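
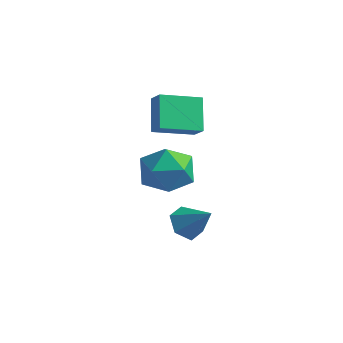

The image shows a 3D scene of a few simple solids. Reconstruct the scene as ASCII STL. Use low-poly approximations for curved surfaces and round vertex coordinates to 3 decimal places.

solid 
facet normal -0.583 -0.767 0.267
outer loop
vertex -1.495 -1.431 4.015
vertex -2.131 -1.159 3.409
vertex -0.765 -2.404 2.813
endloop
endfacet
facet normal 0.691 -0.296 0.659
outer loop
vertex 0.331 -0.961 2.311
vertex -1.495 -1.431 4.015
vertex -0.765 -2.404 2.813
endloop
endfacet
facet normal -0.583 -0.767 0.266
outer loop
vertex -0.765 -2.404 2.813
vertex -2.131 -1.159 3.409
vertex -1.401 -2.131 2.206
endloop
endfacet
facet normal 0.427 -0.569 -0.703
outer loop
vertex -1.401 -2.131 2.206
vertex 0.331 -0.961 2.311
vertex -0.765 -2.404 2.813
endloop
endfacet
facet normal -0.427 0.569 0.703
outer loop
vertex -1.495 -1.431 4.015
vertex -1.035 0.284 2.907
vertex -2.131 -1.159 3.409
endloop
endfacet
facet normal 0.691 -0.296 0.659
outer loop
vertex -0.399 0.011 3.514
vertex -1.495 -1.431 4.015
vertex 0.331 -0.961 2.311
endloop
endfacet
facet normal -0.427 0.569 0.703
outer loop
vertex -0.399 0.011 3.514
vertex -1.035 0.284 2.907
vertex -1.495 -1.431 4.015
endloop
endfacet
facet normal -0.692 0.296 -0.659
outer loop
vertex -2.131 -1.159 3.409
vertex -1.035 0.284 2.907
vertex -1.401 -2.131 2.206
endloop
endfacet
facet normal 0.427 -0.569 -0.703
outer loop
vertex -0.305 -0.689 1.705
vertex 0.331 -0.961 2.311
vertex -1.401 -2.131 2.206
endloop
endfacet
facet normal -0.691 0.296 -0.659
outer loop
vertex -1.401 -2.131 2.206
vertex -1.035 0.284 2.907
vertex -0.305 -0.689 1.705
endloop
endfacet
facet normal 0.583 0.768 -0.267
outer loop
vertex -0.305 -0.689 1.705
vertex -0.399 0.011 3.514
vertex 0.331 -0.961 2.311
endloop
endfacet
facet normal 0.584 0.767 -0.266
outer loop
vertex -1.035 0.284 2.907
vertex -0.399 0.011 3.514
vertex -0.305 -0.689 1.705
endloop
endfacet
facet normal -0.058 0.606 0.793
outer loop
vertex -0.203 -2.831 2.025
vertex 0.461 -3.65 2.7
vertex 1.045 -2.75 2.055
endloop
endfacet
facet normal -0.068 0.980 0.186
outer loop
vertex -0.203 -2.831 2.025
vertex 1.045 -2.75 2.055
vertex 0.433 -2.588 0.976
endloop
endfacet
facet normal -0.624 0.755 -0.203
outer loop
vertex -0.203 -2.831 2.025
vertex 0.433 -2.588 0.976
vertex -0.528 -3.388 0.953
endloop
endfacet
facet normal -0.956 0.242 0.164
outer loop
vertex -0.203 -2.831 2.025
vertex -0.528 -3.388 0.953
vertex -0.511 -4.044 2.018
endloop
endfacet
facet normal -0.608 0.150 0.780
outer loop
vertex -0.203 -2.831 2.025
vertex -0.511 -4.044 2.018
vertex 0.461 -3.65 2.7
endloop
endfacet
facet normal 0.529 0.831 -0.175
outer loop
vertex 0.433 -2.588 0.976
vertex 1.045 -2.75 2.055
vertex 1.491 -3.256 1.002
endloop
endfacet
facet normal 0.545 0.225 0.808
outer loop
vertex 1.045 -2.75 2.055
vertex 0.461 -3.65 2.7
vertex 1.508 -3.912 2.067
endloop
endfacet
facet normal -0.344 -0.514 0.786
outer loop
vertex 0.461 -3.65 2.7
vertex -0.511 -4.044 2.018
vertex 0.547 -4.712 2.044
endloop
endfacet
facet normal -0.908 -0.364 -0.210
outer loop
vertex -0.511 -4.044 2.018
vertex -0.528 -3.388 0.953
vertex -0.065 -4.55 0.965
endloop
endfacet
facet normal -0.369 0.467 -0.804
outer loop
vertex -0.528 -3.388 0.953
vertex 0.433 -2.588 0.976
vertex 0.519 -3.65 0.32
endloop
endfacet
facet normal 0.956 -0.242 -0.164
outer loop
vertex 1.183 -4.469 0.995
vertex 1.491 -3.256 1.002
vertex 1.508 -3.912 2.067
endloop
endfacet
facet normal 0.624 -0.755 0.203
outer loop
vertex 1.183 -4.469 0.995
vertex 1.508 -3.912 2.067
vertex 0.547 -4.712 2.044
endloop
endfacet
facet normal 0.068 -0.980 -0.186
outer loop
vertex 1.183 -4.469 0.995
vertex 0.547 -4.712 2.044
vertex -0.065 -4.55 0.965
endloop
endfacet
facet normal 0.058 -0.606 -0.793
outer loop
vertex 1.183 -4.469 0.995
vertex -0.065 -4.55 0.965
vertex 0.519 -3.65 0.32
endloop
endfacet
facet normal 0.608 -0.150 -0.780
outer loop
vertex 1.183 -4.469 0.995
vertex 0.519 -3.65 0.32
vertex 1.491 -3.256 1.002
endloop
endfacet
facet normal 0.908 0.364 0.210
outer loop
vertex 1.508 -3.912 2.067
vertex 1.491 -3.256 1.002
vertex 1.045 -2.75 2.055
endloop
endfacet
facet normal 0.369 -0.467 0.804
outer loop
vertex 0.547 -4.712 2.044
vertex 1.508 -3.912 2.067
vertex 0.461 -3.65 2.7
endloop
endfacet
facet normal -0.529 -0.831 0.175
outer loop
vertex -0.065 -4.55 0.965
vertex 0.547 -4.712 2.044
vertex -0.511 -4.044 2.018
endloop
endfacet
facet normal -0.545 -0.225 -0.808
outer loop
vertex 0.519 -3.65 0.32
vertex -0.065 -4.55 0.965
vertex -0.528 -3.388 0.953
endloop
endfacet
facet normal 0.344 0.514 -0.786
outer loop
vertex 1.491 -3.256 1.002
vertex 0.519 -3.65 0.32
vertex 0.433 -2.588 0.976
endloop
endfacet
facet normal -0.735 -0.037 -0.677
outer loop
vertex 1.271 -3.073 -2.679
vertex 0.735 -2.68 -2.118
vertex 1.215 -2.205 -2.666
endloop
endfacet
facet normal 0.924 0.065 -0.376
outer loop
vertex 1.271 -3.073 -2.679
vertex 1.215 -2.205 -2.666
vertex 1.905 -2.62 -1.042
endloop
endfacet
facet normal -0.735 -0.037 -0.677
outer loop
vertex 1.215 -2.205 -2.666
vertex 0.735 -2.68 -2.118
vertex 0.679 -1.812 -2.105
endloop
endfacet
facet normal 0.569 0.822 -0.032
outer loop
vertex 1.215 -2.205 -2.666
vertex 0.679 -1.812 -2.105
vertex 1.905 -2.62 -1.042
endloop
endfacet
facet normal -0.735 -0.037 -0.677
outer loop
vertex 0.679 -1.812 -2.105
vertex 0.735 -2.68 -2.118
vertex 0.199 -2.286 -1.557
endloop
endfacet
facet normal -0.040 0.773 0.633
outer loop
vertex 0.679 -1.812 -2.105
vertex 0.199 -2.286 -1.557
vertex 1.905 -2.62 -1.042
endloop
endfacet
facet normal -0.736 -0.038 -0.676
outer loop
vertex 0.199 -2.286 -1.557
vertex 0.735 -2.68 -2.118
vertex 0.255 -3.155 -1.569
endloop
endfacet
facet normal -0.295 -0.032 0.955
outer loop
vertex 0.199 -2.286 -1.557
vertex 0.255 -3.155 -1.569
vertex 1.905 -2.62 -1.042
endloop
endfacet
facet normal -0.736 -0.038 -0.676
outer loop
vertex 0.255 -3.155 -1.569
vertex 0.735 -2.68 -2.118
vertex 0.791 -3.548 -2.13
endloop
endfacet
facet normal 0.061 -0.789 0.611
outer loop
vertex 0.255 -3.155 -1.569
vertex 0.791 -3.548 -2.13
vertex 1.905 -2.62 -1.042
endloop
endfacet
facet normal -0.736 -0.038 -0.676
outer loop
vertex 0.791 -3.548 -2.13
vertex 0.735 -2.68 -2.118
vertex 1.271 -3.073 -2.679
endloop
endfacet
facet normal 0.670 -0.740 -0.055
outer loop
vertex 0.791 -3.548 -2.13
vertex 1.271 -3.073 -2.679
vertex 1.905 -2.62 -1.042
endloop
endfacet

endsolid


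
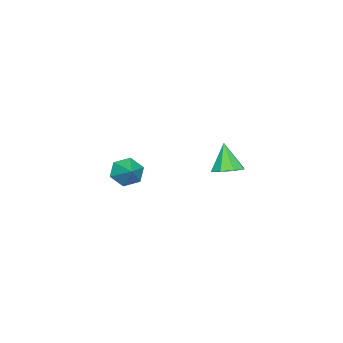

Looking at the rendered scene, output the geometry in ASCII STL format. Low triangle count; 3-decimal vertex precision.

solid 
facet normal 0.350 0.287 -0.892
outer loop
vertex 3.349 1.561 -0.501
vertex 2.965 1.137 -0.788
vertex 2.911 1.75 -0.612
endloop
endfacet
facet normal 0.100 0.665 0.740
outer loop
vertex 3.349 1.561 -0.501
vertex 2.911 1.75 -0.612
vertex 2.535 0.783 0.308
endloop
endfacet
facet normal 0.349 0.287 -0.892
outer loop
vertex 2.911 1.75 -0.612
vertex 2.965 1.137 -0.788
vertex 2.505 1.579 -0.826
endloop
endfacet
facet normal -0.545 0.679 0.491
outer loop
vertex 2.911 1.75 -0.612
vertex 2.505 1.579 -0.826
vertex 2.535 0.783 0.308
endloop
endfacet
facet normal 0.351 0.289 -0.891
outer loop
vertex 2.505 1.579 -0.826
vertex 2.965 1.137 -0.788
vertex 2.368 1.15 -1.019
endloop
endfacet
facet normal -0.957 0.224 0.182
outer loop
vertex 2.505 1.579 -0.826
vertex 2.368 1.15 -1.019
vertex 2.535 0.783 0.308
endloop
endfacet
facet normal 0.351 0.288 -0.891
outer loop
vertex 2.368 1.15 -1.019
vertex 2.965 1.137 -0.788
vertex 2.582 0.713 -1.076
endloop
endfacet
facet normal -0.898 -0.439 -0.008
outer loop
vertex 2.368 1.15 -1.019
vertex 2.582 0.713 -1.076
vertex 2.535 0.783 0.308
endloop
endfacet
facet normal 0.352 0.287 -0.891
outer loop
vertex 2.582 0.713 -1.076
vertex 2.965 1.137 -0.788
vertex 3.02 0.524 -0.964
endloop
endfacet
facet normal -0.403 -0.915 0.033
outer loop
vertex 2.582 0.713 -1.076
vertex 3.02 0.524 -0.964
vertex 2.535 0.783 0.308
endloop
endfacet
facet normal 0.349 0.287 -0.892
outer loop
vertex 3.02 0.524 -0.964
vertex 2.965 1.137 -0.788
vertex 3.426 0.695 -0.75
endloop
endfacet
facet normal 0.243 -0.928 0.282
outer loop
vertex 3.02 0.524 -0.964
vertex 3.426 0.695 -0.75
vertex 2.535 0.783 0.308
endloop
endfacet
facet normal 0.350 0.288 -0.891
outer loop
vertex 3.426 0.695 -0.75
vertex 2.965 1.137 -0.788
vertex 3.562 1.124 -0.558
endloop
endfacet
facet normal 0.655 -0.472 0.591
outer loop
vertex 3.426 0.695 -0.75
vertex 3.562 1.124 -0.558
vertex 2.535 0.783 0.308
endloop
endfacet
facet normal 0.350 0.287 -0.892
outer loop
vertex 3.562 1.124 -0.558
vertex 2.965 1.137 -0.788
vertex 3.349 1.561 -0.501
endloop
endfacet
facet normal 0.596 0.189 0.781
outer loop
vertex 3.562 1.124 -0.558
vertex 3.349 1.561 -0.501
vertex 2.535 0.783 0.308
endloop
endfacet
facet normal -0.657 -0.551 -0.515
outer loop
vertex 1.514 -3.831 -3.751
vertex 1.115 -3.879 -3.19
vertex 1.026 -3.358 -3.634
endloop
endfacet
facet normal 0.551 0.686 -0.476
outer loop
vertex 1.514 -3.831 -3.751
vertex 1.026 -3.358 -3.634
vertex 1.805 -3.301 -2.65
endloop
endfacet
facet normal -0.658 -0.550 -0.514
outer loop
vertex 1.026 -3.358 -3.634
vertex 1.115 -3.879 -3.19
vertex 0.627 -3.405 -3.073
endloop
endfacet
facet normal -0.094 0.995 0.017
outer loop
vertex 1.026 -3.358 -3.634
vertex 0.627 -3.405 -3.073
vertex 1.805 -3.301 -2.65
endloop
endfacet
facet normal -0.658 -0.550 -0.514
outer loop
vertex 0.627 -3.405 -3.073
vertex 1.115 -3.879 -3.19
vertex 0.716 -3.926 -2.629
endloop
endfacet
facet normal -0.320 0.582 0.747
outer loop
vertex 0.627 -3.405 -3.073
vertex 0.716 -3.926 -2.629
vertex 1.805 -3.301 -2.65
endloop
endfacet
facet normal -0.658 -0.550 -0.514
outer loop
vertex 0.716 -3.926 -2.629
vertex 1.115 -3.879 -3.19
vertex 1.203 -4.4 -2.746
endloop
endfacet
facet normal 0.100 -0.141 0.985
outer loop
vertex 0.716 -3.926 -2.629
vertex 1.203 -4.4 -2.746
vertex 1.805 -3.301 -2.65
endloop
endfacet
facet normal -0.657 -0.550 -0.515
outer loop
vertex 1.203 -4.4 -2.746
vertex 1.115 -3.879 -3.19
vertex 1.603 -4.352 -3.307
endloop
endfacet
facet normal 0.745 -0.451 0.492
outer loop
vertex 1.203 -4.4 -2.746
vertex 1.603 -4.352 -3.307
vertex 1.805 -3.301 -2.65
endloop
endfacet
facet normal -0.657 -0.551 -0.515
outer loop
vertex 1.603 -4.352 -3.307
vertex 1.115 -3.879 -3.19
vertex 1.514 -3.831 -3.751
endloop
endfacet
facet normal 0.970 -0.037 -0.238
outer loop
vertex 1.603 -4.352 -3.307
vertex 1.514 -3.831 -3.751
vertex 1.805 -3.301 -2.65
endloop
endfacet

endsolid


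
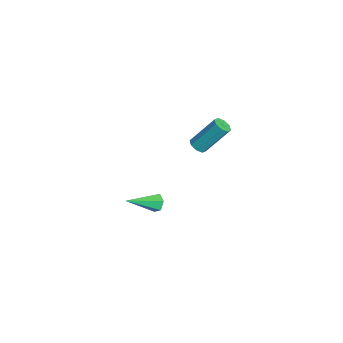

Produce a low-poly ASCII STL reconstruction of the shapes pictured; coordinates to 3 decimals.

solid 
facet normal -0.063 -0.618 -0.784
outer loop
vertex 3.117 2.749 2.831
vertex 2.636 2.613 2.977
vertex 2.837 2.982 2.67
endloop
endfacet
facet normal 0.708 0.526 -0.471
outer loop
vertex 3.117 2.749 2.831
vertex 2.837 2.982 2.67
vertex 3.244 3.963 4.377
endloop
endfacet
facet normal 0.708 0.527 -0.471
outer loop
vertex 3.244 3.963 4.377
vertex 2.837 2.982 2.67
vertex 2.964 4.196 4.217
endloop
endfacet
facet normal 0.064 0.616 0.785
outer loop
vertex 3.244 3.963 4.377
vertex 2.964 4.196 4.217
vertex 2.764 3.827 4.523
endloop
endfacet
facet normal -0.066 -0.617 -0.784
outer loop
vertex 2.837 2.982 2.67
vertex 2.636 2.613 2.977
vertex 2.44 2.999 2.69
endloop
endfacet
facet normal 0.003 0.787 -0.617
outer loop
vertex 2.837 2.982 2.67
vertex 2.44 2.999 2.69
vertex 2.964 4.196 4.217
endloop
endfacet
facet normal 0.004 0.786 -0.618
outer loop
vertex 2.964 4.196 4.217
vertex 2.44 2.999 2.69
vertex 2.567 4.213 4.236
endloop
endfacet
facet normal 0.064 0.616 0.785
outer loop
vertex 2.964 4.196 4.217
vertex 2.567 4.213 4.236
vertex 2.764 3.827 4.523
endloop
endfacet
facet normal -0.064 -0.616 -0.785
outer loop
vertex 2.44 2.999 2.69
vertex 2.636 2.613 2.977
vertex 2.158 2.79 2.877
endloop
endfacet
facet normal -0.702 0.587 -0.403
outer loop
vertex 2.44 2.999 2.69
vertex 2.158 2.79 2.877
vertex 2.567 4.213 4.236
endloop
endfacet
facet normal -0.703 0.586 -0.402
outer loop
vertex 2.567 4.213 4.236
vertex 2.158 2.79 2.877
vertex 2.285 4.004 4.424
endloop
endfacet
facet normal 0.066 0.617 0.784
outer loop
vertex 2.567 4.213 4.236
vertex 2.285 4.004 4.424
vertex 2.764 3.827 4.523
endloop
endfacet
facet normal -0.064 -0.616 -0.785
outer loop
vertex 2.158 2.79 2.877
vertex 2.636 2.613 2.977
vertex 2.156 2.477 3.123
endloop
endfacet
facet normal -0.998 0.044 0.048
outer loop
vertex 2.158 2.79 2.877
vertex 2.156 2.477 3.123
vertex 2.285 4.004 4.424
endloop
endfacet
facet normal -0.998 0.044 0.048
outer loop
vertex 2.285 4.004 4.424
vertex 2.156 2.477 3.123
vertex 2.283 3.691 4.669
endloop
endfacet
facet normal 0.065 0.615 0.786
outer loop
vertex 2.285 4.004 4.424
vertex 2.283 3.691 4.669
vertex 2.764 3.827 4.523
endloop
endfacet
facet normal -0.064 -0.616 -0.785
outer loop
vertex 2.156 2.477 3.123
vertex 2.636 2.613 2.977
vertex 2.436 2.244 3.283
endloop
endfacet
facet normal -0.707 -0.526 0.472
outer loop
vertex 2.156 2.477 3.123
vertex 2.436 2.244 3.283
vertex 2.283 3.691 4.669
endloop
endfacet
facet normal -0.708 -0.526 0.471
outer loop
vertex 2.283 3.691 4.669
vertex 2.436 2.244 3.283
vertex 2.563 3.458 4.83
endloop
endfacet
facet normal 0.063 0.618 0.784
outer loop
vertex 2.283 3.691 4.669
vertex 2.563 3.458 4.83
vertex 2.764 3.827 4.523
endloop
endfacet
facet normal -0.064 -0.616 -0.785
outer loop
vertex 2.436 2.244 3.283
vertex 2.636 2.613 2.977
vertex 2.833 2.227 3.264
endloop
endfacet
facet normal -0.004 -0.787 0.618
outer loop
vertex 2.436 2.244 3.283
vertex 2.833 2.227 3.264
vertex 2.563 3.458 4.83
endloop
endfacet
facet normal -0.003 -0.786 0.618
outer loop
vertex 2.563 3.458 4.83
vertex 2.833 2.227 3.264
vertex 2.96 3.441 4.81
endloop
endfacet
facet normal 0.066 0.617 0.784
outer loop
vertex 2.563 3.458 4.83
vertex 2.96 3.441 4.81
vertex 2.764 3.827 4.523
endloop
endfacet
facet normal -0.066 -0.617 -0.784
outer loop
vertex 2.833 2.227 3.264
vertex 2.636 2.613 2.977
vertex 3.115 2.436 3.076
endloop
endfacet
facet normal 0.703 -0.586 0.403
outer loop
vertex 2.833 2.227 3.264
vertex 3.115 2.436 3.076
vertex 2.96 3.441 4.81
endloop
endfacet
facet normal 0.702 -0.587 0.403
outer loop
vertex 2.96 3.441 4.81
vertex 3.115 2.436 3.076
vertex 3.242 3.65 4.623
endloop
endfacet
facet normal 0.064 0.616 0.785
outer loop
vertex 2.96 3.441 4.81
vertex 3.242 3.65 4.623
vertex 2.764 3.827 4.523
endloop
endfacet
facet normal -0.065 -0.615 -0.786
outer loop
vertex 3.115 2.436 3.076
vertex 2.636 2.613 2.977
vertex 3.117 2.749 2.831
endloop
endfacet
facet normal 0.998 -0.044 -0.048
outer loop
vertex 3.115 2.436 3.076
vertex 3.117 2.749 2.831
vertex 3.242 3.65 4.623
endloop
endfacet
facet normal 0.998 -0.044 -0.048
outer loop
vertex 3.242 3.65 4.623
vertex 3.117 2.749 2.831
vertex 3.244 3.963 4.377
endloop
endfacet
facet normal 0.064 0.616 0.785
outer loop
vertex 3.242 3.65 4.623
vertex 3.244 3.963 4.377
vertex 2.764 3.827 4.523
endloop
endfacet
facet normal -0.213 0.874 -0.437
outer loop
vertex 0.997 1.182 -2.737
vertex 0.671 0.906 -3.13
vertex 0.432 1.095 -2.636
endloop
endfacet
facet normal 0.136 0.233 0.963
outer loop
vertex 0.997 1.182 -2.737
vertex 0.432 1.095 -2.636
vertex 1.089 -0.806 -2.27
endloop
endfacet
facet normal -0.213 0.874 -0.437
outer loop
vertex 0.432 1.095 -2.636
vertex 0.671 0.906 -3.13
vertex 0.107 0.819 -3.029
endloop
endfacet
facet normal -0.723 -0.119 0.681
outer loop
vertex 0.432 1.095 -2.636
vertex 0.107 0.819 -3.029
vertex 1.089 -0.806 -2.27
endloop
endfacet
facet normal -0.213 0.872 -0.440
outer loop
vertex 0.107 0.819 -3.029
vertex 0.671 0.906 -3.13
vertex 0.346 0.629 -3.522
endloop
endfacet
facet normal -0.806 -0.567 -0.172
outer loop
vertex 0.107 0.819 -3.029
vertex 0.346 0.629 -3.522
vertex 1.089 -0.806 -2.27
endloop
endfacet
facet normal -0.213 0.872 -0.440
outer loop
vertex 0.346 0.629 -3.522
vertex 0.671 0.906 -3.13
vertex 0.91 0.716 -3.623
endloop
endfacet
facet normal -0.031 -0.666 -0.745
outer loop
vertex 0.346 0.629 -3.522
vertex 0.91 0.716 -3.623
vertex 1.089 -0.806 -2.27
endloop
endfacet
facet normal -0.213 0.873 -0.440
outer loop
vertex 0.91 0.716 -3.623
vertex 0.671 0.906 -3.13
vertex 1.236 0.993 -3.231
endloop
endfacet
facet normal 0.827 -0.316 -0.465
outer loop
vertex 0.91 0.716 -3.623
vertex 1.236 0.993 -3.231
vertex 1.089 -0.806 -2.27
endloop
endfacet
facet normal -0.213 0.874 -0.437
outer loop
vertex 1.236 0.993 -3.231
vertex 0.671 0.906 -3.13
vertex 0.997 1.182 -2.737
endloop
endfacet
facet normal 0.911 0.134 0.390
outer loop
vertex 1.236 0.993 -3.231
vertex 0.997 1.182 -2.737
vertex 1.089 -0.806 -2.27
endloop
endfacet

endsolid


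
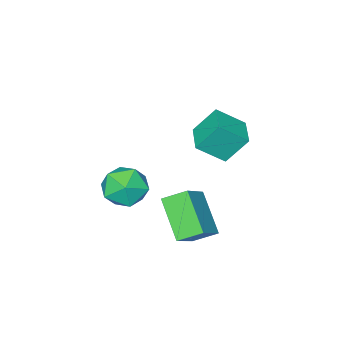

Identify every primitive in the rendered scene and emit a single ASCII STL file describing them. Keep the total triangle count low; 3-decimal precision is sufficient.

solid 
facet normal -0.748 -0.248 0.615
outer loop
vertex 1.374 -1.262 -1.001
vertex 1.883 -1.973 -0.669
vertex 1.936 -1.131 -0.265
endloop
endfacet
facet normal -0.745 0.454 0.488
outer loop
vertex 1.374 -1.262 -1.001
vertex 1.936 -1.131 -0.265
vertex 1.889 -0.483 -0.939
endloop
endfacet
facet normal -0.806 0.550 -0.217
outer loop
vertex 1.374 -1.262 -1.001
vertex 1.889 -0.483 -0.939
vertex 1.807 -0.926 -1.759
endloop
endfacet
facet normal -0.847 -0.091 -0.524
outer loop
vertex 1.374 -1.262 -1.001
vertex 1.807 -0.926 -1.759
vertex 1.803 -1.846 -1.593
endloop
endfacet
facet normal -0.811 -0.585 -0.010
outer loop
vertex 1.374 -1.262 -1.001
vertex 1.803 -1.846 -1.593
vertex 1.883 -1.973 -0.669
endloop
endfacet
facet normal -0.112 0.712 0.693
outer loop
vertex 1.889 -0.483 -0.939
vertex 1.936 -1.131 -0.265
vertex 2.717 -0.714 -0.567
endloop
endfacet
facet normal -0.117 -0.424 0.898
outer loop
vertex 1.936 -1.131 -0.265
vertex 1.883 -1.973 -0.669
vertex 2.713 -1.634 -0.401
endloop
endfacet
facet normal -0.219 -0.969 -0.114
outer loop
vertex 1.883 -1.973 -0.669
vertex 1.803 -1.846 -1.593
vertex 2.631 -2.077 -1.221
endloop
endfacet
facet normal -0.275 -0.170 -0.946
outer loop
vertex 1.803 -1.846 -1.593
vertex 1.807 -0.926 -1.759
vertex 2.584 -1.429 -1.895
endloop
endfacet
facet normal -0.210 0.869 -0.448
outer loop
vertex 1.807 -0.926 -1.759
vertex 1.889 -0.483 -0.939
vertex 2.637 -0.587 -1.491
endloop
endfacet
facet normal 0.847 0.091 0.524
outer loop
vertex 3.146 -1.298 -1.159
vertex 2.717 -0.714 -0.567
vertex 2.713 -1.634 -0.401
endloop
endfacet
facet normal 0.806 -0.550 0.217
outer loop
vertex 3.146 -1.298 -1.159
vertex 2.713 -1.634 -0.401
vertex 2.631 -2.077 -1.221
endloop
endfacet
facet normal 0.745 -0.454 -0.488
outer loop
vertex 3.146 -1.298 -1.159
vertex 2.631 -2.077 -1.221
vertex 2.584 -1.429 -1.895
endloop
endfacet
facet normal 0.748 0.248 -0.615
outer loop
vertex 3.146 -1.298 -1.159
vertex 2.584 -1.429 -1.895
vertex 2.637 -0.587 -1.491
endloop
endfacet
facet normal 0.811 0.585 0.010
outer loop
vertex 3.146 -1.298 -1.159
vertex 2.637 -0.587 -1.491
vertex 2.717 -0.714 -0.567
endloop
endfacet
facet normal 0.275 0.170 0.946
outer loop
vertex 2.713 -1.634 -0.401
vertex 2.717 -0.714 -0.567
vertex 1.936 -1.131 -0.265
endloop
endfacet
facet normal 0.210 -0.869 0.448
outer loop
vertex 2.631 -2.077 -1.221
vertex 2.713 -1.634 -0.401
vertex 1.883 -1.973 -0.669
endloop
endfacet
facet normal 0.112 -0.712 -0.693
outer loop
vertex 2.584 -1.429 -1.895
vertex 2.631 -2.077 -1.221
vertex 1.803 -1.846 -1.593
endloop
endfacet
facet normal 0.117 0.424 -0.898
outer loop
vertex 2.637 -0.587 -1.491
vertex 2.584 -1.429 -1.895
vertex 1.807 -0.926 -1.759
endloop
endfacet
facet normal 0.219 0.969 0.114
outer loop
vertex 2.717 -0.714 -0.567
vertex 2.637 -0.587 -1.491
vertex 1.889 -0.483 -0.939
endloop
endfacet
facet normal -0.606 0.639 0.473
outer loop
vertex 1.775 1.26 -0.045
vertex 2.22 2.506 -1.159
vertex 0.752 0.894 -0.862
endloop
endfacet
facet normal -0.257 -0.720 0.644
outer loop
vertex 1.34 0.274 -1.321
vertex 1.775 1.26 -0.045
vertex 0.752 0.894 -0.862
endloop
endfacet
facet normal -0.607 0.639 0.472
outer loop
vertex 0.752 0.894 -0.862
vertex 2.22 2.506 -1.159
vertex 1.197 2.14 -1.977
endloop
endfacet
facet normal -0.753 -0.269 -0.601
outer loop
vertex 1.197 2.14 -1.977
vertex 1.34 0.274 -1.321
vertex 0.752 0.894 -0.862
endloop
endfacet
facet normal 0.753 0.269 0.601
outer loop
vertex 1.775 1.26 -0.045
vertex 2.808 1.886 -1.618
vertex 2.22 2.506 -1.159
endloop
endfacet
facet normal -0.258 -0.720 0.644
outer loop
vertex 2.363 0.64 -0.503
vertex 1.775 1.26 -0.045
vertex 1.34 0.274 -1.321
endloop
endfacet
facet normal 0.752 0.269 0.601
outer loop
vertex 2.363 0.64 -0.503
vertex 2.808 1.886 -1.618
vertex 1.775 1.26 -0.045
endloop
endfacet
facet normal 0.257 0.721 -0.644
outer loop
vertex 2.22 2.506 -1.159
vertex 2.808 1.886 -1.618
vertex 1.197 2.14 -1.977
endloop
endfacet
facet normal -0.752 -0.269 -0.601
outer loop
vertex 1.785 1.52 -2.435
vertex 1.34 0.274 -1.321
vertex 1.197 2.14 -1.977
endloop
endfacet
facet normal 0.257 0.720 -0.645
outer loop
vertex 1.197 2.14 -1.977
vertex 2.808 1.886 -1.618
vertex 1.785 1.52 -2.435
endloop
endfacet
facet normal 0.607 -0.639 -0.473
outer loop
vertex 1.785 1.52 -2.435
vertex 2.363 0.64 -0.503
vertex 1.34 0.274 -1.321
endloop
endfacet
facet normal 0.606 -0.640 -0.473
outer loop
vertex 2.808 1.886 -1.618
vertex 2.363 0.64 -0.503
vertex 1.785 1.52 -2.435
endloop
endfacet
facet normal -0.618 -0.785 0.035
outer loop
vertex 0.842 0.487 2.061
vertex 0.284 0.97 3.045
vertex 0.065 1.066 1.336
endloop
endfacet
facet normal 0.454 -0.393 -0.800
outer loop
vertex 0.776 1.97 1.295
vertex 0.842 0.487 2.061
vertex 0.065 1.066 1.336
endloop
endfacet
facet normal -0.619 -0.785 0.035
outer loop
vertex 0.065 1.066 1.336
vertex 0.284 0.97 3.045
vertex -0.493 1.55 2.32
endloop
endfacet
facet normal -0.642 0.478 -0.599
outer loop
vertex -0.493 1.55 2.32
vertex 0.776 1.97 1.295
vertex 0.065 1.066 1.336
endloop
endfacet
facet normal 0.642 -0.478 0.599
outer loop
vertex 0.842 0.487 2.061
vertex 0.995 1.874 3.004
vertex 0.284 0.97 3.045
endloop
endfacet
facet normal 0.453 -0.393 -0.800
outer loop
vertex 1.553 1.39 2.02
vertex 0.842 0.487 2.061
vertex 0.776 1.97 1.295
endloop
endfacet
facet normal 0.642 -0.478 0.599
outer loop
vertex 1.553 1.39 2.02
vertex 0.995 1.874 3.004
vertex 0.842 0.487 2.061
endloop
endfacet
facet normal -0.453 0.393 0.800
outer loop
vertex 0.284 0.97 3.045
vertex 0.995 1.874 3.004
vertex -0.493 1.55 2.32
endloop
endfacet
facet normal -0.642 0.478 -0.599
outer loop
vertex 0.218 2.453 2.279
vertex 0.776 1.97 1.295
vertex -0.493 1.55 2.32
endloop
endfacet
facet normal -0.453 0.393 0.800
outer loop
vertex -0.493 1.55 2.32
vertex 0.995 1.874 3.004
vertex 0.218 2.453 2.279
endloop
endfacet
facet normal 0.618 0.785 -0.035
outer loop
vertex 0.218 2.453 2.279
vertex 1.553 1.39 2.02
vertex 0.776 1.97 1.295
endloop
endfacet
facet normal 0.618 0.785 -0.036
outer loop
vertex 0.995 1.874 3.004
vertex 1.553 1.39 2.02
vertex 0.218 2.453 2.279
endloop
endfacet

endsolid


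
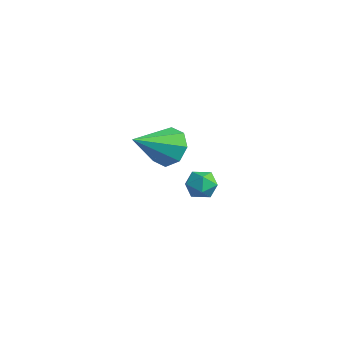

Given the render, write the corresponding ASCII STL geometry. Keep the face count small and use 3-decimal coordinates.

solid 
facet normal -0.960 -0.126 0.249
outer loop
vertex -1.125 4.145 -1.625
vertex -1.075 3.421 -1.799
vertex -0.925 3.649 -1.104
endloop
endfacet
facet normal -0.664 0.397 0.633
outer loop
vertex -1.125 4.145 -1.625
vertex -0.925 3.649 -1.104
vertex -0.574 4.306 -1.148
endloop
endfacet
facet normal -0.418 0.890 0.182
outer loop
vertex -1.125 4.145 -1.625
vertex -0.574 4.306 -1.148
vertex -0.507 4.485 -1.869
endloop
endfacet
facet normal -0.561 0.673 -0.482
outer loop
vertex -1.125 4.145 -1.625
vertex -0.507 4.485 -1.869
vertex -0.817 3.938 -2.272
endloop
endfacet
facet normal -0.896 0.044 -0.441
outer loop
vertex -1.125 4.145 -1.625
vertex -0.817 3.938 -2.272
vertex -1.075 3.421 -1.799
endloop
endfacet
facet normal -0.107 0.123 0.987
outer loop
vertex -0.574 4.306 -1.148
vertex -0.925 3.649 -1.104
vertex -0.183 3.682 -1.028
endloop
endfacet
facet normal -0.586 -0.724 0.364
outer loop
vertex -0.925 3.649 -1.104
vertex -1.075 3.421 -1.799
vertex -0.493 3.135 -1.431
endloop
endfacet
facet normal -0.483 -0.447 -0.753
outer loop
vertex -1.075 3.421 -1.799
vertex -0.817 3.938 -2.272
vertex -0.426 3.314 -2.152
endloop
endfacet
facet normal 0.059 0.570 -0.819
outer loop
vertex -0.817 3.938 -2.272
vertex -0.507 4.485 -1.869
vertex -0.075 3.971 -2.196
endloop
endfacet
facet normal 0.291 0.922 0.256
outer loop
vertex -0.507 4.485 -1.869
vertex -0.574 4.306 -1.148
vertex 0.075 4.199 -1.501
endloop
endfacet
facet normal 0.561 -0.673 0.482
outer loop
vertex 0.125 3.475 -1.675
vertex -0.183 3.682 -1.028
vertex -0.493 3.135 -1.431
endloop
endfacet
facet normal 0.418 -0.890 -0.182
outer loop
vertex 0.125 3.475 -1.675
vertex -0.493 3.135 -1.431
vertex -0.426 3.314 -2.152
endloop
endfacet
facet normal 0.664 -0.397 -0.633
outer loop
vertex 0.125 3.475 -1.675
vertex -0.426 3.314 -2.152
vertex -0.075 3.971 -2.196
endloop
endfacet
facet normal 0.960 0.126 -0.249
outer loop
vertex 0.125 3.475 -1.675
vertex -0.075 3.971 -2.196
vertex 0.075 4.199 -1.501
endloop
endfacet
facet normal 0.896 -0.044 0.441
outer loop
vertex 0.125 3.475 -1.675
vertex 0.075 4.199 -1.501
vertex -0.183 3.682 -1.028
endloop
endfacet
facet normal -0.059 -0.570 0.819
outer loop
vertex -0.493 3.135 -1.431
vertex -0.183 3.682 -1.028
vertex -0.925 3.649 -1.104
endloop
endfacet
facet normal -0.291 -0.922 -0.256
outer loop
vertex -0.426 3.314 -2.152
vertex -0.493 3.135 -1.431
vertex -1.075 3.421 -1.799
endloop
endfacet
facet normal 0.107 -0.123 -0.987
outer loop
vertex -0.075 3.971 -2.196
vertex -0.426 3.314 -2.152
vertex -0.817 3.938 -2.272
endloop
endfacet
facet normal 0.586 0.724 -0.364
outer loop
vertex 0.075 4.199 -1.501
vertex -0.075 3.971 -2.196
vertex -0.507 4.485 -1.869
endloop
endfacet
facet normal 0.483 0.447 0.753
outer loop
vertex -0.183 3.682 -1.028
vertex 0.075 4.199 -1.501
vertex -0.574 4.306 -1.148
endloop
endfacet
facet normal -0.151 0.851 -0.502
outer loop
vertex 3.145 0.9 3.678
vertex 2.867 0.429 2.963
vertex 2.466 0.784 3.686
endloop
endfacet
facet normal -0.008 0.114 0.993
outer loop
vertex 3.145 0.9 3.678
vertex 2.466 0.784 3.686
vertex 3.153 -1.189 3.917
endloop
endfacet
facet normal -0.150 0.852 -0.502
outer loop
vertex 2.466 0.784 3.686
vertex 2.867 0.429 2.963
vertex 2.022 0.461 3.27
endloop
endfacet
facet normal -0.627 -0.128 0.769
outer loop
vertex 2.466 0.784 3.686
vertex 2.022 0.461 3.27
vertex 3.153 -1.189 3.917
endloop
endfacet
facet normal -0.151 0.851 -0.503
outer loop
vertex 2.022 0.461 3.27
vertex 2.867 0.429 2.963
vertex 2.073 0.118 2.675
endloop
endfacet
facet normal -0.843 -0.494 0.213
outer loop
vertex 2.022 0.461 3.27
vertex 2.073 0.118 2.675
vertex 3.153 -1.189 3.917
endloop
endfacet
facet normal -0.151 0.851 -0.502
outer loop
vertex 2.073 0.118 2.675
vertex 2.867 0.429 2.963
vertex 2.589 -0.042 2.248
endloop
endfacet
facet normal -0.530 -0.772 -0.351
outer loop
vertex 2.073 0.118 2.675
vertex 2.589 -0.042 2.248
vertex 3.153 -1.189 3.917
endloop
endfacet
facet normal -0.150 0.851 -0.503
outer loop
vertex 2.589 -0.042 2.248
vertex 2.867 0.429 2.963
vertex 3.268 0.073 2.24
endloop
endfacet
facet normal 0.128 -0.797 -0.591
outer loop
vertex 2.589 -0.042 2.248
vertex 3.268 0.073 2.24
vertex 3.153 -1.189 3.917
endloop
endfacet
facet normal -0.151 0.851 -0.503
outer loop
vertex 3.268 0.073 2.24
vertex 2.867 0.429 2.963
vertex 3.712 0.397 2.655
endloop
endfacet
facet normal 0.747 -0.555 -0.366
outer loop
vertex 3.268 0.073 2.24
vertex 3.712 0.397 2.655
vertex 3.153 -1.189 3.917
endloop
endfacet
facet normal -0.151 0.852 -0.502
outer loop
vertex 3.712 0.397 2.655
vertex 2.867 0.429 2.963
vertex 3.661 0.739 3.251
endloop
endfacet
facet normal 0.964 -0.188 0.190
outer loop
vertex 3.712 0.397 2.655
vertex 3.661 0.739 3.251
vertex 3.153 -1.189 3.917
endloop
endfacet
facet normal -0.150 0.851 -0.502
outer loop
vertex 3.661 0.739 3.251
vertex 2.867 0.429 2.963
vertex 3.145 0.9 3.678
endloop
endfacet
facet normal 0.651 0.089 0.754
outer loop
vertex 3.661 0.739 3.251
vertex 3.145 0.9 3.678
vertex 3.153 -1.189 3.917
endloop
endfacet

endsolid


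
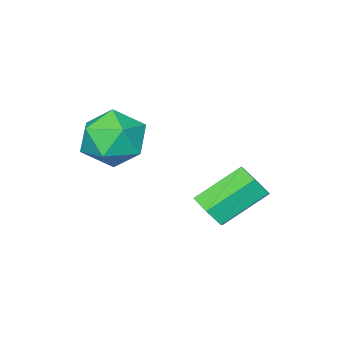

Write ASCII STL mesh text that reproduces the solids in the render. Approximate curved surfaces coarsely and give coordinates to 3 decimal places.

solid 
facet normal 0.766 -0.302 -0.567
outer loop
vertex -0.251 1.442 -3.511
vertex -0.731 1.008 -3.928
vertex -0.595 1.738 -4.133
endloop
endfacet
facet normal 0.463 0.872 0.159
outer loop
vertex -0.251 1.442 -3.511
vertex -0.595 1.738 -4.133
vertex -1.728 2.026 -2.415
endloop
endfacet
facet normal 0.462 0.873 0.158
outer loop
vertex -1.728 2.026 -2.415
vertex -0.595 1.738 -4.133
vertex -2.072 2.321 -3.037
endloop
endfacet
facet normal -0.766 0.303 0.567
outer loop
vertex -1.728 2.026 -2.415
vertex -2.072 2.321 -3.037
vertex -2.209 1.592 -2.832
endloop
endfacet
facet normal 0.765 -0.302 -0.568
outer loop
vertex -0.595 1.738 -4.133
vertex -0.731 1.008 -3.928
vertex -1.076 1.304 -4.55
endloop
endfacet
facet normal -0.156 0.769 -0.620
outer loop
vertex -0.595 1.738 -4.133
vertex -1.076 1.304 -4.55
vertex -2.072 2.321 -3.037
endloop
endfacet
facet normal -0.156 0.769 -0.620
outer loop
vertex -2.072 2.321 -3.037
vertex -1.076 1.304 -4.55
vertex -2.553 1.888 -3.454
endloop
endfacet
facet normal -0.765 0.303 0.568
outer loop
vertex -2.072 2.321 -3.037
vertex -2.553 1.888 -3.454
vertex -2.209 1.592 -2.832
endloop
endfacet
facet normal 0.765 -0.302 -0.568
outer loop
vertex -1.076 1.304 -4.55
vertex -0.731 1.008 -3.928
vertex -1.212 0.574 -4.345
endloop
endfacet
facet normal -0.619 -0.103 -0.779
outer loop
vertex -1.076 1.304 -4.55
vertex -1.212 0.574 -4.345
vertex -2.553 1.888 -3.454
endloop
endfacet
facet normal -0.619 -0.103 -0.779
outer loop
vertex -2.553 1.888 -3.454
vertex -1.212 0.574 -4.345
vertex -2.689 1.158 -3.249
endloop
endfacet
facet normal -0.766 0.302 0.567
outer loop
vertex -2.553 1.888 -3.454
vertex -2.689 1.158 -3.249
vertex -2.209 1.592 -2.832
endloop
endfacet
facet normal 0.766 -0.303 -0.567
outer loop
vertex -1.212 0.574 -4.345
vertex -0.731 1.008 -3.928
vertex -0.868 0.279 -3.723
endloop
endfacet
facet normal -0.462 -0.873 -0.158
outer loop
vertex -1.212 0.574 -4.345
vertex -0.868 0.279 -3.723
vertex -2.689 1.158 -3.249
endloop
endfacet
facet normal -0.462 -0.872 -0.159
outer loop
vertex -2.689 1.158 -3.249
vertex -0.868 0.279 -3.723
vertex -2.345 0.862 -2.627
endloop
endfacet
facet normal -0.766 0.302 0.567
outer loop
vertex -2.689 1.158 -3.249
vertex -2.345 0.862 -2.627
vertex -2.209 1.592 -2.832
endloop
endfacet
facet normal 0.765 -0.303 -0.568
outer loop
vertex -0.868 0.279 -3.723
vertex -0.731 1.008 -3.928
vertex -0.387 0.712 -3.306
endloop
endfacet
facet normal 0.156 -0.770 0.619
outer loop
vertex -0.868 0.279 -3.723
vertex -0.387 0.712 -3.306
vertex -2.345 0.862 -2.627
endloop
endfacet
facet normal 0.156 -0.769 0.620
outer loop
vertex -2.345 0.862 -2.627
vertex -0.387 0.712 -3.306
vertex -1.864 1.296 -2.21
endloop
endfacet
facet normal -0.765 0.302 0.568
outer loop
vertex -2.345 0.862 -2.627
vertex -1.864 1.296 -2.21
vertex -2.209 1.592 -2.832
endloop
endfacet
facet normal 0.766 -0.302 -0.567
outer loop
vertex -0.387 0.712 -3.306
vertex -0.731 1.008 -3.928
vertex -0.251 1.442 -3.511
endloop
endfacet
facet normal 0.619 0.103 0.779
outer loop
vertex -0.387 0.712 -3.306
vertex -0.251 1.442 -3.511
vertex -1.864 1.296 -2.21
endloop
endfacet
facet normal 0.619 0.103 0.779
outer loop
vertex -1.864 1.296 -2.21
vertex -0.251 1.442 -3.511
vertex -1.728 2.026 -2.415
endloop
endfacet
facet normal -0.765 0.302 0.568
outer loop
vertex -1.864 1.296 -2.21
vertex -1.728 2.026 -2.415
vertex -2.209 1.592 -2.832
endloop
endfacet
facet normal 0.339 0.107 0.935
outer loop
vertex 1.818 -0.013 0.282
vertex 1.347 -1.065 0.573
vertex 2.46 -1.006 0.162
endloop
endfacet
facet normal 0.767 0.439 0.469
outer loop
vertex 1.818 -0.013 0.282
vertex 2.46 -1.006 0.162
vertex 2.496 -0.169 -0.681
endloop
endfacet
facet normal 0.376 0.920 0.116
outer loop
vertex 1.818 -0.013 0.282
vertex 2.496 -0.169 -0.681
vertex 1.406 0.29 -0.79
endloop
endfacet
facet normal -0.294 0.884 0.363
outer loop
vertex 1.818 -0.013 0.282
vertex 1.406 0.29 -0.79
vertex 0.695 -0.264 -0.015
endloop
endfacet
facet normal -0.315 0.381 0.869
outer loop
vertex 1.818 -0.013 0.282
vertex 0.695 -0.264 -0.015
vertex 1.347 -1.065 0.573
endloop
endfacet
facet normal 0.999 -0.044 -0.001
outer loop
vertex 2.496 -0.169 -0.681
vertex 2.46 -1.006 0.162
vertex 2.445 -1.316 -0.985
endloop
endfacet
facet normal 0.308 -0.583 0.752
outer loop
vertex 2.46 -1.006 0.162
vertex 1.347 -1.065 0.573
vertex 1.734 -1.87 -0.21
endloop
endfacet
facet normal -0.751 -0.138 0.645
outer loop
vertex 1.347 -1.065 0.573
vertex 0.695 -0.264 -0.015
vertex 0.644 -1.411 -0.319
endloop
endfacet
facet normal -0.716 0.676 -0.173
outer loop
vertex 0.695 -0.264 -0.015
vertex 1.406 0.29 -0.79
vertex 0.68 -0.574 -1.162
endloop
endfacet
facet normal 0.366 0.733 -0.573
outer loop
vertex 1.406 0.29 -0.79
vertex 2.496 -0.169 -0.681
vertex 1.793 -0.515 -1.573
endloop
endfacet
facet normal 0.294 -0.884 -0.363
outer loop
vertex 1.322 -1.567 -1.282
vertex 2.445 -1.316 -0.985
vertex 1.734 -1.87 -0.21
endloop
endfacet
facet normal -0.376 -0.920 -0.116
outer loop
vertex 1.322 -1.567 -1.282
vertex 1.734 -1.87 -0.21
vertex 0.644 -1.411 -0.319
endloop
endfacet
facet normal -0.767 -0.439 -0.469
outer loop
vertex 1.322 -1.567 -1.282
vertex 0.644 -1.411 -0.319
vertex 0.68 -0.574 -1.162
endloop
endfacet
facet normal -0.339 -0.107 -0.935
outer loop
vertex 1.322 -1.567 -1.282
vertex 0.68 -0.574 -1.162
vertex 1.793 -0.515 -1.573
endloop
endfacet
facet normal 0.315 -0.381 -0.869
outer loop
vertex 1.322 -1.567 -1.282
vertex 1.793 -0.515 -1.573
vertex 2.445 -1.316 -0.985
endloop
endfacet
facet normal 0.716 -0.676 0.173
outer loop
vertex 1.734 -1.87 -0.21
vertex 2.445 -1.316 -0.985
vertex 2.46 -1.006 0.162
endloop
endfacet
facet normal -0.366 -0.733 0.573
outer loop
vertex 0.644 -1.411 -0.319
vertex 1.734 -1.87 -0.21
vertex 1.347 -1.065 0.573
endloop
endfacet
facet normal -0.999 0.044 0.001
outer loop
vertex 0.68 -0.574 -1.162
vertex 0.644 -1.411 -0.319
vertex 0.695 -0.264 -0.015
endloop
endfacet
facet normal -0.308 0.583 -0.752
outer loop
vertex 1.793 -0.515 -1.573
vertex 0.68 -0.574 -1.162
vertex 1.406 0.29 -0.79
endloop
endfacet
facet normal 0.751 0.138 -0.645
outer loop
vertex 2.445 -1.316 -0.985
vertex 1.793 -0.515 -1.573
vertex 2.496 -0.169 -0.681
endloop
endfacet

endsolid


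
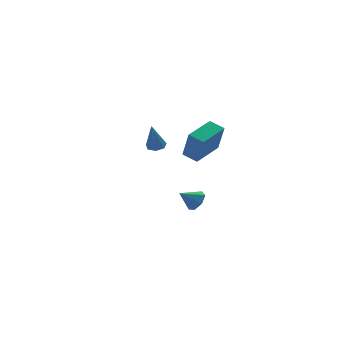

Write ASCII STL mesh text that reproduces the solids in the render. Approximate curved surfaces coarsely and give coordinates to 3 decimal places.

solid 
facet normal 0.792 -0.115 -0.599
outer loop
vertex 4.742 3.679 -3.464
vertex 4.297 3.4 -3.999
vertex 4.492 4.114 -3.878
endloop
endfacet
facet normal 0.034 0.699 0.714
outer loop
vertex 4.742 3.679 -3.464
vertex 4.492 4.114 -3.878
vertex 3.323 3.54 -3.261
endloop
endfacet
facet normal 0.791 -0.114 -0.600
outer loop
vertex 4.492 4.114 -3.878
vertex 4.297 3.4 -3.999
vertex 4.094 4.011 -4.383
endloop
endfacet
facet normal -0.387 0.915 0.118
outer loop
vertex 4.492 4.114 -3.878
vertex 4.094 4.011 -4.383
vertex 3.323 3.54 -3.261
endloop
endfacet
facet normal 0.792 -0.113 -0.599
outer loop
vertex 4.094 4.011 -4.383
vertex 4.297 3.4 -3.999
vertex 3.85 3.447 -4.599
endloop
endfacet
facet normal -0.803 0.482 -0.350
outer loop
vertex 4.094 4.011 -4.383
vertex 3.85 3.447 -4.599
vertex 3.323 3.54 -3.261
endloop
endfacet
facet normal 0.792 -0.115 -0.599
outer loop
vertex 3.85 3.447 -4.599
vertex 4.297 3.4 -3.999
vertex 3.942 2.848 -4.362
endloop
endfacet
facet normal -0.902 -0.272 -0.336
outer loop
vertex 3.85 3.447 -4.599
vertex 3.942 2.848 -4.362
vertex 3.323 3.54 -3.261
endloop
endfacet
facet normal 0.792 -0.114 -0.600
outer loop
vertex 3.942 2.848 -4.362
vertex 4.297 3.4 -3.999
vertex 4.302 2.664 -3.852
endloop
endfacet
facet normal -0.608 -0.780 0.148
outer loop
vertex 3.942 2.848 -4.362
vertex 4.302 2.664 -3.852
vertex 3.323 3.54 -3.261
endloop
endfacet
facet normal 0.792 -0.114 -0.599
outer loop
vertex 4.302 2.664 -3.852
vertex 4.297 3.4 -3.999
vertex 4.658 3.034 -3.452
endloop
endfacet
facet normal -0.144 -0.659 0.738
outer loop
vertex 4.302 2.664 -3.852
vertex 4.658 3.034 -3.452
vertex 3.323 3.54 -3.261
endloop
endfacet
facet normal 0.792 -0.114 -0.599
outer loop
vertex 4.658 3.034 -3.452
vertex 4.297 3.4 -3.999
vertex 4.742 3.679 -3.464
endloop
endfacet
facet normal 0.142 -0.000 0.990
outer loop
vertex 4.658 3.034 -3.452
vertex 4.742 3.679 -3.464
vertex 3.323 3.54 -3.261
endloop
endfacet
facet normal 0.232 0.194 -0.953
outer loop
vertex 0.675 -0.23 2.965
vertex 0.266 -0.558 2.799
vertex 0.252 -0.019 2.905
endloop
endfacet
facet normal 0.316 0.785 0.533
outer loop
vertex 0.675 -0.23 2.965
vertex 0.252 -0.019 2.905
vertex -0.126 -0.882 4.401
endloop
endfacet
facet normal 0.232 0.193 -0.953
outer loop
vertex 0.252 -0.019 2.905
vertex 0.266 -0.558 2.799
vertex -0.161 -0.213 2.765
endloop
endfacet
facet normal -0.492 0.802 0.339
outer loop
vertex 0.252 -0.019 2.905
vertex -0.161 -0.213 2.765
vertex -0.126 -0.882 4.401
endloop
endfacet
facet normal 0.231 0.193 -0.954
outer loop
vertex -0.161 -0.213 2.765
vertex 0.266 -0.558 2.799
vertex -0.253 -0.667 2.651
endloop
endfacet
facet normal -0.980 0.175 0.093
outer loop
vertex -0.161 -0.213 2.765
vertex -0.253 -0.667 2.651
vertex -0.126 -0.882 4.401
endloop
endfacet
facet normal 0.231 0.194 -0.953
outer loop
vertex -0.253 -0.667 2.651
vertex 0.266 -0.558 2.799
vertex 0.046 -1.039 2.648
endloop
endfacet
facet normal -0.779 -0.626 -0.020
outer loop
vertex -0.253 -0.667 2.651
vertex 0.046 -1.039 2.648
vertex -0.126 -0.882 4.401
endloop
endfacet
facet normal 0.234 0.192 -0.953
outer loop
vertex 0.046 -1.039 2.648
vertex 0.266 -0.558 2.799
vertex 0.51 -1.049 2.76
endloop
endfacet
facet normal -0.042 -0.995 0.085
outer loop
vertex 0.046 -1.039 2.648
vertex 0.51 -1.049 2.76
vertex -0.126 -0.882 4.401
endloop
endfacet
facet normal 0.233 0.192 -0.953
outer loop
vertex 0.51 -1.049 2.76
vertex 0.266 -0.558 2.799
vertex 0.79 -0.689 2.901
endloop
endfacet
facet normal 0.678 -0.657 0.330
outer loop
vertex 0.51 -1.049 2.76
vertex 0.79 -0.689 2.901
vertex -0.126 -0.882 4.401
endloop
endfacet
facet normal 0.233 0.191 -0.953
outer loop
vertex 0.79 -0.689 2.901
vertex 0.266 -0.558 2.799
vertex 0.675 -0.23 2.965
endloop
endfacet
facet normal 0.838 0.136 0.529
outer loop
vertex 0.79 -0.689 2.901
vertex 0.675 -0.23 2.965
vertex -0.126 -0.882 4.401
endloop
endfacet
facet normal -0.850 -0.502 -0.161
outer loop
vertex 3.119 -0.128 2.335
vertex 2.609 0.637 2.644
vertex 3.058 0.534 0.598
endloop
endfacet
facet normal 0.527 -0.788 -0.319
outer loop
vertex 4.731 1.523 0.916
vertex 3.119 -0.128 2.335
vertex 3.058 0.534 0.598
endloop
endfacet
facet normal -0.849 -0.503 -0.161
outer loop
vertex 3.058 0.534 0.598
vertex 2.609 0.637 2.644
vertex 2.547 1.298 0.907
endloop
endfacet
facet normal -0.033 0.356 -0.934
outer loop
vertex 2.547 1.298 0.907
vertex 4.731 1.523 0.916
vertex 3.058 0.534 0.598
endloop
endfacet
facet normal 0.033 -0.356 0.934
outer loop
vertex 3.119 -0.128 2.335
vertex 4.282 1.626 2.962
vertex 2.609 0.637 2.644
endloop
endfacet
facet normal 0.527 -0.788 -0.319
outer loop
vertex 4.793 0.862 2.653
vertex 3.119 -0.128 2.335
vertex 4.731 1.523 0.916
endloop
endfacet
facet normal 0.033 -0.356 0.934
outer loop
vertex 4.793 0.862 2.653
vertex 4.282 1.626 2.962
vertex 3.119 -0.128 2.335
endloop
endfacet
facet normal -0.527 0.788 0.319
outer loop
vertex 2.609 0.637 2.644
vertex 4.282 1.626 2.962
vertex 2.547 1.298 0.907
endloop
endfacet
facet normal -0.033 0.355 -0.934
outer loop
vertex 4.221 2.288 1.225
vertex 4.731 1.523 0.916
vertex 2.547 1.298 0.907
endloop
endfacet
facet normal -0.527 0.788 0.319
outer loop
vertex 2.547 1.298 0.907
vertex 4.282 1.626 2.962
vertex 4.221 2.288 1.225
endloop
endfacet
facet normal 0.850 0.502 0.161
outer loop
vertex 4.221 2.288 1.225
vertex 4.793 0.862 2.653
vertex 4.731 1.523 0.916
endloop
endfacet
facet normal 0.849 0.503 0.162
outer loop
vertex 4.282 1.626 2.962
vertex 4.793 0.862 2.653
vertex 4.221 2.288 1.225
endloop
endfacet

endsolid


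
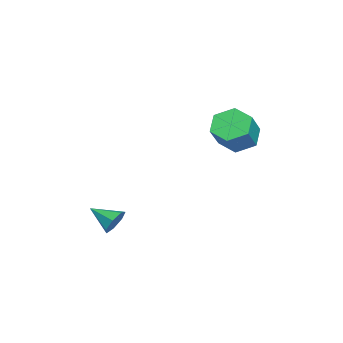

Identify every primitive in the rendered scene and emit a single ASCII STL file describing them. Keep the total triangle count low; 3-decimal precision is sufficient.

solid 
facet normal 0.263 0.871 -0.414
outer loop
vertex 4.148 -2.318 -2.962
vertex 3.937 -1.976 -2.377
vertex 4.578 -2.241 -2.527
endloop
endfacet
facet normal 0.488 -0.804 -0.340
outer loop
vertex 4.148 -2.318 -2.962
vertex 4.578 -2.241 -2.527
vertex 3.583 -3.144 -1.823
endloop
endfacet
facet normal 0.264 0.872 -0.413
outer loop
vertex 4.578 -2.241 -2.527
vertex 3.937 -1.976 -2.377
vertex 4.524 -1.965 -1.979
endloop
endfacet
facet normal 0.753 -0.555 0.354
outer loop
vertex 4.578 -2.241 -2.527
vertex 4.524 -1.965 -1.979
vertex 3.583 -3.144 -1.823
endloop
endfacet
facet normal 0.264 0.871 -0.414
outer loop
vertex 4.524 -1.965 -1.979
vertex 3.937 -1.976 -2.377
vertex 4.028 -1.697 -1.731
endloop
endfacet
facet normal 0.365 -0.171 0.915
outer loop
vertex 4.524 -1.965 -1.979
vertex 4.028 -1.697 -1.731
vertex 3.583 -3.144 -1.823
endloop
endfacet
facet normal 0.264 0.871 -0.414
outer loop
vertex 4.028 -1.697 -1.731
vertex 3.937 -1.976 -2.377
vertex 3.463 -1.639 -1.969
endloop
endfacet
facet normal -0.382 0.059 0.922
outer loop
vertex 4.028 -1.697 -1.731
vertex 3.463 -1.639 -1.969
vertex 3.583 -3.144 -1.823
endloop
endfacet
facet normal 0.263 0.871 -0.414
outer loop
vertex 3.463 -1.639 -1.969
vertex 3.937 -1.976 -2.377
vertex 3.254 -1.835 -2.514
endloop
endfacet
facet normal -0.928 -0.038 0.370
outer loop
vertex 3.463 -1.639 -1.969
vertex 3.254 -1.835 -2.514
vertex 3.583 -3.144 -1.823
endloop
endfacet
facet normal 0.263 0.872 -0.413
outer loop
vertex 3.254 -1.835 -2.514
vertex 3.937 -1.976 -2.377
vertex 3.559 -2.137 -2.957
endloop
endfacet
facet normal -0.861 -0.389 -0.327
outer loop
vertex 3.254 -1.835 -2.514
vertex 3.559 -2.137 -2.957
vertex 3.583 -3.144 -1.823
endloop
endfacet
facet normal 0.264 0.871 -0.414
outer loop
vertex 3.559 -2.137 -2.957
vertex 3.937 -1.976 -2.377
vertex 4.148 -2.318 -2.962
endloop
endfacet
facet normal -0.230 -0.730 -0.643
outer loop
vertex 3.559 -2.137 -2.957
vertex 4.148 -2.318 -2.962
vertex 3.583 -3.144 -1.823
endloop
endfacet
facet normal -0.667 0.137 -0.733
outer loop
vertex -1.457 3.277 0.149
vertex -1.947 2.442 0.439
vertex -2.197 3.338 0.834
endloop
endfacet
facet normal 0.137 0.989 0.060
outer loop
vertex -1.457 3.277 0.149
vertex -2.197 3.338 0.834
vertex -0.364 3.052 1.351
endloop
endfacet
facet normal 0.137 0.989 0.060
outer loop
vertex -0.364 3.052 1.351
vertex -2.197 3.338 0.834
vertex -1.104 3.113 2.036
endloop
endfacet
facet normal 0.667 -0.136 0.733
outer loop
vertex -0.364 3.052 1.351
vertex -1.104 3.113 2.036
vertex -0.853 2.218 1.641
endloop
endfacet
facet normal -0.667 0.137 -0.733
outer loop
vertex -2.197 3.338 0.834
vertex -1.947 2.442 0.439
vertex -2.687 2.503 1.124
endloop
endfacet
facet normal -0.566 0.547 0.617
outer loop
vertex -2.197 3.338 0.834
vertex -2.687 2.503 1.124
vertex -1.104 3.113 2.036
endloop
endfacet
facet normal -0.566 0.546 0.618
outer loop
vertex -1.104 3.113 2.036
vertex -2.687 2.503 1.124
vertex -1.593 2.279 2.325
endloop
endfacet
facet normal 0.666 -0.137 0.733
outer loop
vertex -1.104 3.113 2.036
vertex -1.593 2.279 2.325
vertex -0.853 2.218 1.641
endloop
endfacet
facet normal -0.667 0.136 -0.733
outer loop
vertex -2.687 2.503 1.124
vertex -1.947 2.442 0.439
vertex -2.436 1.608 0.729
endloop
endfacet
facet normal -0.702 -0.443 0.557
outer loop
vertex -2.687 2.503 1.124
vertex -2.436 1.608 0.729
vertex -1.593 2.279 2.325
endloop
endfacet
facet normal -0.704 -0.441 0.557
outer loop
vertex -1.593 2.279 2.325
vertex -2.436 1.608 0.729
vertex -1.343 1.383 1.931
endloop
endfacet
facet normal 0.666 -0.136 0.733
outer loop
vertex -1.593 2.279 2.325
vertex -1.343 1.383 1.931
vertex -0.853 2.218 1.641
endloop
endfacet
facet normal -0.667 0.136 -0.733
outer loop
vertex -2.436 1.608 0.729
vertex -1.947 2.442 0.439
vertex -1.696 1.547 0.044
endloop
endfacet
facet normal -0.137 -0.989 -0.060
outer loop
vertex -2.436 1.608 0.729
vertex -1.696 1.547 0.044
vertex -1.343 1.383 1.931
endloop
endfacet
facet normal -0.137 -0.989 -0.060
outer loop
vertex -1.343 1.383 1.931
vertex -1.696 1.547 0.044
vertex -0.603 1.322 1.246
endloop
endfacet
facet normal 0.667 -0.137 0.733
outer loop
vertex -1.343 1.383 1.931
vertex -0.603 1.322 1.246
vertex -0.853 2.218 1.641
endloop
endfacet
facet normal -0.666 0.137 -0.733
outer loop
vertex -1.696 1.547 0.044
vertex -1.947 2.442 0.439
vertex -1.207 2.381 -0.245
endloop
endfacet
facet normal 0.566 -0.546 -0.617
outer loop
vertex -1.696 1.547 0.044
vertex -1.207 2.381 -0.245
vertex -0.603 1.322 1.246
endloop
endfacet
facet normal 0.566 -0.546 -0.617
outer loop
vertex -0.603 1.322 1.246
vertex -1.207 2.381 -0.245
vertex -0.113 2.157 0.956
endloop
endfacet
facet normal 0.667 -0.137 0.733
outer loop
vertex -0.603 1.322 1.246
vertex -0.113 2.157 0.956
vertex -0.853 2.218 1.641
endloop
endfacet
facet normal -0.666 0.136 -0.733
outer loop
vertex -1.207 2.381 -0.245
vertex -1.947 2.442 0.439
vertex -1.457 3.277 0.149
endloop
endfacet
facet normal 0.703 0.441 -0.558
outer loop
vertex -1.207 2.381 -0.245
vertex -1.457 3.277 0.149
vertex -0.113 2.157 0.956
endloop
endfacet
facet normal 0.703 0.443 -0.556
outer loop
vertex -0.113 2.157 0.956
vertex -1.457 3.277 0.149
vertex -0.364 3.052 1.351
endloop
endfacet
facet normal 0.667 -0.136 0.733
outer loop
vertex -0.113 2.157 0.956
vertex -0.364 3.052 1.351
vertex -0.853 2.218 1.641
endloop
endfacet

endsolid


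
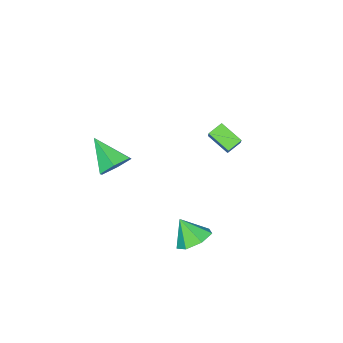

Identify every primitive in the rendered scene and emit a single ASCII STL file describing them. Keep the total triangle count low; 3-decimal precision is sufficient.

solid 
facet normal -0.866 0.151 0.477
outer loop
vertex -1.334 -0.212 1.678
vertex -0.669 0.485 2.666
vertex -1.515 0.944 0.984
endloop
endfacet
facet normal -0.482 -0.505 -0.716
outer loop
vertex -0.771 0.815 0.574
vertex -1.334 -0.212 1.678
vertex -1.515 0.944 0.984
endloop
endfacet
facet normal -0.866 0.151 0.477
outer loop
vertex -1.515 0.944 0.984
vertex -0.669 0.485 2.666
vertex -0.85 1.641 1.972
endloop
endfacet
facet normal -0.134 0.850 -0.510
outer loop
vertex -0.85 1.641 1.972
vertex -0.771 0.815 0.574
vertex -1.515 0.944 0.984
endloop
endfacet
facet normal 0.134 -0.850 0.510
outer loop
vertex -1.334 -0.212 1.678
vertex 0.075 0.356 2.256
vertex -0.669 0.485 2.666
endloop
endfacet
facet normal -0.482 -0.505 -0.716
outer loop
vertex -0.59 -0.341 1.268
vertex -1.334 -0.212 1.678
vertex -0.771 0.815 0.574
endloop
endfacet
facet normal 0.134 -0.850 0.510
outer loop
vertex -0.59 -0.341 1.268
vertex 0.075 0.356 2.256
vertex -1.334 -0.212 1.678
endloop
endfacet
facet normal 0.482 0.505 0.716
outer loop
vertex -0.669 0.485 2.666
vertex 0.075 0.356 2.256
vertex -0.85 1.641 1.972
endloop
endfacet
facet normal -0.134 0.850 -0.510
outer loop
vertex -0.106 1.512 1.562
vertex -0.771 0.815 0.574
vertex -0.85 1.641 1.972
endloop
endfacet
facet normal 0.482 0.505 0.716
outer loop
vertex -0.85 1.641 1.972
vertex 0.075 0.356 2.256
vertex -0.106 1.512 1.562
endloop
endfacet
facet normal 0.866 -0.151 -0.477
outer loop
vertex -0.106 1.512 1.562
vertex -0.59 -0.341 1.268
vertex -0.771 0.815 0.574
endloop
endfacet
facet normal 0.866 -0.151 -0.477
outer loop
vertex 0.075 0.356 2.256
vertex -0.59 -0.341 1.268
vertex -0.106 1.512 1.562
endloop
endfacet
facet normal -0.143 0.568 -0.811
outer loop
vertex 4.08 2.311 -2.707
vertex 3.25 2.657 -2.318
vertex 4.159 3.011 -2.231
endloop
endfacet
facet normal 0.910 -0.299 0.288
outer loop
vertex 4.08 2.311 -2.707
vertex 4.159 3.011 -2.231
vertex 3.45 1.863 -1.182
endloop
endfacet
facet normal -0.143 0.567 -0.811
outer loop
vertex 4.159 3.011 -2.231
vertex 3.25 2.657 -2.318
vertex 3.553 3.445 -1.821
endloop
endfacet
facet normal 0.658 0.245 0.713
outer loop
vertex 4.159 3.011 -2.231
vertex 3.553 3.445 -1.821
vertex 3.45 1.863 -1.182
endloop
endfacet
facet normal -0.144 0.567 -0.811
outer loop
vertex 3.553 3.445 -1.821
vertex 3.25 2.657 -2.318
vertex 2.719 3.285 -1.785
endloop
endfacet
facet normal -0.032 0.376 0.926
outer loop
vertex 3.553 3.445 -1.821
vertex 2.719 3.285 -1.785
vertex 3.45 1.863 -1.182
endloop
endfacet
facet normal -0.144 0.567 -0.811
outer loop
vertex 2.719 3.285 -1.785
vertex 3.25 2.657 -2.318
vertex 2.284 2.652 -2.15
endloop
endfacet
facet normal -0.640 -0.003 0.768
outer loop
vertex 2.719 3.285 -1.785
vertex 2.284 2.652 -2.15
vertex 3.45 1.863 -1.182
endloop
endfacet
facet normal -0.144 0.567 -0.811
outer loop
vertex 2.284 2.652 -2.15
vertex 3.25 2.657 -2.318
vertex 2.576 2.023 -2.642
endloop
endfacet
facet normal -0.708 -0.608 0.357
outer loop
vertex 2.284 2.652 -2.15
vertex 2.576 2.023 -2.642
vertex 3.45 1.863 -1.182
endloop
endfacet
facet normal -0.143 0.567 -0.811
outer loop
vertex 2.576 2.023 -2.642
vertex 3.25 2.657 -2.318
vertex 3.375 1.871 -2.889
endloop
endfacet
facet normal -0.186 -0.983 0.004
outer loop
vertex 2.576 2.023 -2.642
vertex 3.375 1.871 -2.889
vertex 3.45 1.863 -1.182
endloop
endfacet
facet normal -0.144 0.567 -0.811
outer loop
vertex 3.375 1.871 -2.889
vertex 3.25 2.657 -2.318
vertex 4.08 2.311 -2.707
endloop
endfacet
facet normal 0.534 -0.845 -0.027
outer loop
vertex 3.375 1.871 -2.889
vertex 4.08 2.311 -2.707
vertex 3.45 1.863 -1.182
endloop
endfacet
facet normal 0.022 0.806 -0.592
outer loop
vertex 3.468 -3.536 -1.251
vertex 3.033 -3.008 -0.548
vertex 4.011 -3.063 -0.586
endloop
endfacet
facet normal 0.757 -0.632 -0.168
outer loop
vertex 3.468 -3.536 -1.251
vertex 4.011 -3.063 -0.586
vertex 2.987 -4.612 0.628
endloop
endfacet
facet normal 0.022 0.807 -0.591
outer loop
vertex 4.011 -3.063 -0.586
vertex 3.033 -3.008 -0.548
vertex 3.576 -2.536 0.117
endloop
endfacet
facet normal 0.815 -0.090 0.572
outer loop
vertex 4.011 -3.063 -0.586
vertex 3.576 -2.536 0.117
vertex 2.987 -4.612 0.628
endloop
endfacet
facet normal 0.024 0.806 -0.591
outer loop
vertex 3.576 -2.536 0.117
vertex 3.033 -3.008 -0.548
vertex 2.599 -2.48 0.154
endloop
endfacet
facet normal 0.050 0.225 0.973
outer loop
vertex 3.576 -2.536 0.117
vertex 2.599 -2.48 0.154
vertex 2.987 -4.612 0.628
endloop
endfacet
facet normal 0.024 0.806 -0.591
outer loop
vertex 2.599 -2.48 0.154
vertex 3.033 -3.008 -0.548
vertex 2.055 -2.952 -0.511
endloop
endfacet
facet normal -0.774 -0.000 0.633
outer loop
vertex 2.599 -2.48 0.154
vertex 2.055 -2.952 -0.511
vertex 2.987 -4.612 0.628
endloop
endfacet
facet normal 0.024 0.806 -0.591
outer loop
vertex 2.055 -2.952 -0.511
vertex 3.033 -3.008 -0.548
vertex 2.49 -3.48 -1.213
endloop
endfacet
facet normal -0.833 -0.542 -0.108
outer loop
vertex 2.055 -2.952 -0.511
vertex 2.49 -3.48 -1.213
vertex 2.987 -4.612 0.628
endloop
endfacet
facet normal 0.023 0.806 -0.591
outer loop
vertex 2.49 -3.48 -1.213
vertex 3.033 -3.008 -0.548
vertex 3.468 -3.536 -1.251
endloop
endfacet
facet normal -0.069 -0.858 -0.509
outer loop
vertex 2.49 -3.48 -1.213
vertex 3.468 -3.536 -1.251
vertex 2.987 -4.612 0.628
endloop
endfacet

endsolid


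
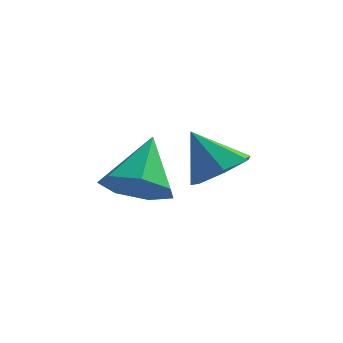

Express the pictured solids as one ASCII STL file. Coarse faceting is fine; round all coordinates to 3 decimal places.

solid 
facet normal 0.571 -0.157 -0.806
outer loop
vertex -1.206 1.398 1.411
vertex -1.857 0.799 1.066
vertex -1.787 1.737 0.933
endloop
endfacet
facet normal 0.093 0.862 0.499
outer loop
vertex -1.206 1.398 1.411
vertex -1.787 1.737 0.933
vertex -2.743 1.041 2.314
endloop
endfacet
facet normal 0.571 -0.157 -0.806
outer loop
vertex -1.787 1.737 0.933
vertex -1.857 0.799 1.066
vertex -2.42 1.369 0.556
endloop
endfacet
facet normal -0.529 0.847 0.061
outer loop
vertex -1.787 1.737 0.933
vertex -2.42 1.369 0.556
vertex -2.743 1.041 2.314
endloop
endfacet
facet normal 0.571 -0.157 -0.806
outer loop
vertex -2.42 1.369 0.556
vertex -1.857 0.799 1.066
vertex -2.63 0.572 0.562
endloop
endfacet
facet normal -0.959 0.252 -0.129
outer loop
vertex -2.42 1.369 0.556
vertex -2.63 0.572 0.562
vertex -2.743 1.041 2.314
endloop
endfacet
facet normal 0.571 -0.156 -0.806
outer loop
vertex -2.63 0.572 0.562
vertex -1.857 0.799 1.066
vertex -2.258 -0.055 0.947
endloop
endfacet
facet normal -0.876 -0.476 0.071
outer loop
vertex -2.63 0.572 0.562
vertex -2.258 -0.055 0.947
vertex -2.743 1.041 2.314
endloop
endfacet
facet normal 0.572 -0.156 -0.806
outer loop
vertex -2.258 -0.055 0.947
vertex -1.857 0.799 1.066
vertex -1.584 -0.038 1.422
endloop
endfacet
facet normal -0.341 -0.789 0.512
outer loop
vertex -2.258 -0.055 0.947
vertex -1.584 -0.038 1.422
vertex -2.743 1.041 2.314
endloop
endfacet
facet normal 0.571 -0.157 -0.806
outer loop
vertex -1.584 -0.038 1.422
vertex -1.857 0.799 1.066
vertex -1.116 0.608 1.628
endloop
endfacet
facet normal 0.243 -0.450 0.859
outer loop
vertex -1.584 -0.038 1.422
vertex -1.116 0.608 1.628
vertex -2.743 1.041 2.314
endloop
endfacet
facet normal 0.571 -0.156 -0.806
outer loop
vertex -1.116 0.608 1.628
vertex -1.857 0.799 1.066
vertex -1.206 1.398 1.411
endloop
endfacet
facet normal 0.436 0.284 0.854
outer loop
vertex -1.116 0.608 1.628
vertex -1.206 1.398 1.411
vertex -2.743 1.041 2.314
endloop
endfacet
facet normal -0.063 -0.714 -0.697
outer loop
vertex -2.535 -2.151 1.697
vertex -3.476 -1.856 1.479
vertex -2.607 -1.538 1.075
endloop
endfacet
facet normal 0.917 0.333 0.222
outer loop
vertex -2.535 -2.151 1.697
vertex -2.607 -1.538 1.075
vertex -3.364 -0.564 2.741
endloop
endfacet
facet normal -0.063 -0.714 -0.697
outer loop
vertex -2.607 -1.538 1.075
vertex -3.476 -1.856 1.479
vertex -3.333 -1.164 0.757
endloop
endfacet
facet normal 0.525 0.817 -0.239
outer loop
vertex -2.607 -1.538 1.075
vertex -3.333 -1.164 0.757
vertex -3.364 -0.564 2.741
endloop
endfacet
facet normal -0.063 -0.714 -0.697
outer loop
vertex -3.333 -1.164 0.757
vertex -3.476 -1.856 1.479
vertex -4.167 -1.311 0.983
endloop
endfacet
facet normal -0.241 0.928 -0.284
outer loop
vertex -3.333 -1.164 0.757
vertex -4.167 -1.311 0.983
vertex -3.364 -0.564 2.741
endloop
endfacet
facet normal -0.062 -0.713 -0.698
outer loop
vertex -4.167 -1.311 0.983
vertex -3.476 -1.856 1.479
vertex -4.481 -1.869 1.581
endloop
endfacet
facet normal -0.804 0.582 0.120
outer loop
vertex -4.167 -1.311 0.983
vertex -4.481 -1.869 1.581
vertex -3.364 -0.564 2.741
endloop
endfacet
facet normal -0.062 -0.714 -0.697
outer loop
vertex -4.481 -1.869 1.581
vertex -3.476 -1.856 1.479
vertex -4.038 -2.417 2.103
endloop
endfacet
facet normal -0.741 0.039 0.670
outer loop
vertex -4.481 -1.869 1.581
vertex -4.038 -2.417 2.103
vertex -3.364 -0.564 2.741
endloop
endfacet
facet normal -0.063 -0.713 -0.698
outer loop
vertex -4.038 -2.417 2.103
vertex -3.476 -1.856 1.479
vertex -3.172 -2.543 2.154
endloop
endfacet
facet normal -0.098 -0.292 0.951
outer loop
vertex -4.038 -2.417 2.103
vertex -3.172 -2.543 2.154
vertex -3.364 -0.564 2.741
endloop
endfacet
facet normal -0.062 -0.713 -0.698
outer loop
vertex -3.172 -2.543 2.154
vertex -3.476 -1.856 1.479
vertex -2.535 -2.151 1.697
endloop
endfacet
facet normal 0.639 -0.161 0.752
outer loop
vertex -3.172 -2.543 2.154
vertex -2.535 -2.151 1.697
vertex -3.364 -0.564 2.741
endloop
endfacet

endsolid


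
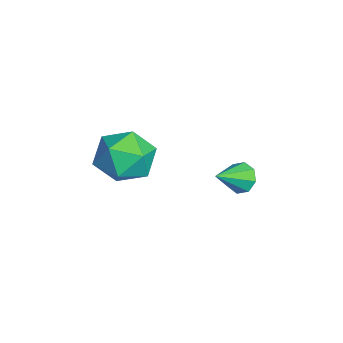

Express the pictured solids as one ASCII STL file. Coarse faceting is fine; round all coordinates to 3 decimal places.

solid 
facet normal -0.732 -0.065 0.678
outer loop
vertex -1.965 -0.603 1.354
vertex -1.509 -1.576 1.753
vertex -1.188 -0.57 2.196
endloop
endfacet
facet normal -0.591 0.616 0.521
outer loop
vertex -1.965 -0.603 1.354
vertex -1.188 -0.57 2.196
vertex -1.142 0.195 1.343
endloop
endfacet
facet normal -0.686 0.705 -0.181
outer loop
vertex -1.965 -0.603 1.354
vertex -1.142 0.195 1.343
vertex -1.436 -0.34 0.373
endloop
endfacet
facet normal -0.886 0.077 -0.457
outer loop
vertex -1.965 -0.603 1.354
vertex -1.436 -0.34 0.373
vertex -1.662 -1.434 0.626
endloop
endfacet
facet normal -0.914 -0.398 0.074
outer loop
vertex -1.965 -0.603 1.354
vertex -1.662 -1.434 0.626
vertex -1.509 -1.576 1.753
endloop
endfacet
facet normal 0.098 0.738 0.667
outer loop
vertex -1.142 0.195 1.343
vertex -1.188 -0.57 2.196
vertex -0.178 -0.286 1.734
endloop
endfacet
facet normal -0.131 -0.364 0.922
outer loop
vertex -1.188 -0.57 2.196
vertex -1.509 -1.576 1.753
vertex -0.404 -1.38 1.987
endloop
endfacet
facet normal -0.428 -0.902 -0.056
outer loop
vertex -1.509 -1.576 1.753
vertex -1.662 -1.434 0.626
vertex -0.698 -1.915 1.017
endloop
endfacet
facet normal -0.381 -0.133 -0.915
outer loop
vertex -1.662 -1.434 0.626
vertex -1.436 -0.34 0.373
vertex -0.652 -1.15 0.164
endloop
endfacet
facet normal -0.057 0.881 -0.469
outer loop
vertex -1.436 -0.34 0.373
vertex -1.142 0.195 1.343
vertex -0.331 -0.144 0.607
endloop
endfacet
facet normal 0.886 -0.077 0.457
outer loop
vertex 0.125 -1.117 1.006
vertex -0.178 -0.286 1.734
vertex -0.404 -1.38 1.987
endloop
endfacet
facet normal 0.686 -0.705 0.181
outer loop
vertex 0.125 -1.117 1.006
vertex -0.404 -1.38 1.987
vertex -0.698 -1.915 1.017
endloop
endfacet
facet normal 0.591 -0.616 -0.521
outer loop
vertex 0.125 -1.117 1.006
vertex -0.698 -1.915 1.017
vertex -0.652 -1.15 0.164
endloop
endfacet
facet normal 0.732 0.065 -0.678
outer loop
vertex 0.125 -1.117 1.006
vertex -0.652 -1.15 0.164
vertex -0.331 -0.144 0.607
endloop
endfacet
facet normal 0.914 0.398 -0.074
outer loop
vertex 0.125 -1.117 1.006
vertex -0.331 -0.144 0.607
vertex -0.178 -0.286 1.734
endloop
endfacet
facet normal 0.381 0.133 0.915
outer loop
vertex -0.404 -1.38 1.987
vertex -0.178 -0.286 1.734
vertex -1.188 -0.57 2.196
endloop
endfacet
facet normal 0.057 -0.881 0.469
outer loop
vertex -0.698 -1.915 1.017
vertex -0.404 -1.38 1.987
vertex -1.509 -1.576 1.753
endloop
endfacet
facet normal -0.098 -0.738 -0.667
outer loop
vertex -0.652 -1.15 0.164
vertex -0.698 -1.915 1.017
vertex -1.662 -1.434 0.626
endloop
endfacet
facet normal 0.131 0.364 -0.922
outer loop
vertex -0.331 -0.144 0.607
vertex -0.652 -1.15 0.164
vertex -1.436 -0.34 0.373
endloop
endfacet
facet normal 0.428 0.902 0.056
outer loop
vertex -0.178 -0.286 1.734
vertex -0.331 -0.144 0.607
vertex -1.142 0.195 1.343
endloop
endfacet
facet normal -0.524 0.671 -0.524
outer loop
vertex -2.588 3.657 -1.713
vertex -3.041 3.187 -1.862
vertex -2.966 3.632 -1.367
endloop
endfacet
facet normal 0.601 0.409 0.686
outer loop
vertex -2.588 3.657 -1.713
vertex -2.966 3.632 -1.367
vertex -2.299 2.233 -1.118
endloop
endfacet
facet normal -0.522 0.672 -0.525
outer loop
vertex -2.966 3.632 -1.367
vertex -3.041 3.187 -1.862
vertex -3.388 3.347 -1.312
endloop
endfacet
facet normal 0.008 0.179 0.984
outer loop
vertex -2.966 3.632 -1.367
vertex -3.388 3.347 -1.312
vertex -2.299 2.233 -1.118
endloop
endfacet
facet normal -0.522 0.672 -0.525
outer loop
vertex -3.388 3.347 -1.312
vertex -3.041 3.187 -1.862
vertex -3.607 2.968 -1.579
endloop
endfacet
facet normal -0.467 -0.313 0.827
outer loop
vertex -3.388 3.347 -1.312
vertex -3.607 2.968 -1.579
vertex -2.299 2.233 -1.118
endloop
endfacet
facet normal -0.522 0.672 -0.525
outer loop
vertex -3.607 2.968 -1.579
vertex -3.041 3.187 -1.862
vertex -3.495 2.717 -2.012
endloop
endfacet
facet normal -0.546 -0.778 0.310
outer loop
vertex -3.607 2.968 -1.579
vertex -3.495 2.717 -2.012
vertex -2.299 2.233 -1.118
endloop
endfacet
facet normal -0.523 0.672 -0.524
outer loop
vertex -3.495 2.717 -2.012
vertex -3.041 3.187 -1.862
vertex -3.117 2.742 -2.357
endloop
endfacet
facet normal -0.182 -0.946 -0.268
outer loop
vertex -3.495 2.717 -2.012
vertex -3.117 2.742 -2.357
vertex -2.299 2.233 -1.118
endloop
endfacet
facet normal -0.523 0.672 -0.524
outer loop
vertex -3.117 2.742 -2.357
vertex -3.041 3.187 -1.862
vertex -2.695 3.027 -2.413
endloop
endfacet
facet normal 0.409 -0.717 -0.565
outer loop
vertex -3.117 2.742 -2.357
vertex -2.695 3.027 -2.413
vertex -2.299 2.233 -1.118
endloop
endfacet
facet normal -0.524 0.672 -0.524
outer loop
vertex -2.695 3.027 -2.413
vertex -3.041 3.187 -1.862
vertex -2.476 3.406 -2.146
endloop
endfacet
facet normal 0.885 -0.224 -0.408
outer loop
vertex -2.695 3.027 -2.413
vertex -2.476 3.406 -2.146
vertex -2.299 2.233 -1.118
endloop
endfacet
facet normal -0.524 0.671 -0.525
outer loop
vertex -2.476 3.406 -2.146
vertex -3.041 3.187 -1.862
vertex -2.588 3.657 -1.713
endloop
endfacet
facet normal 0.964 0.241 0.109
outer loop
vertex -2.476 3.406 -2.146
vertex -2.588 3.657 -1.713
vertex -2.299 2.233 -1.118
endloop
endfacet

endsolid


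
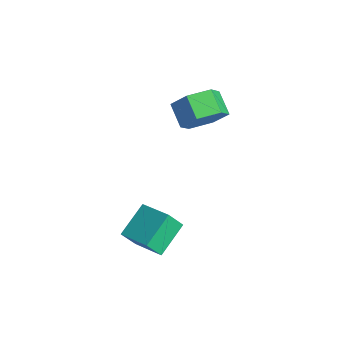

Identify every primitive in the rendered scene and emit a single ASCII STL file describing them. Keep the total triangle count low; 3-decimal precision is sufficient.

solid 
facet normal 0.841 -0.036 -0.540
outer loop
vertex -0.129 2.272 -1.575
vertex -0.635 1.84 -2.335
vertex -0.56 2.846 -2.285
endloop
endfacet
facet normal 0.332 0.822 0.463
outer loop
vertex -0.129 2.272 -1.575
vertex -0.56 2.846 -2.285
vertex -1.08 2.312 -0.965
endloop
endfacet
facet normal 0.331 0.822 0.463
outer loop
vertex -1.08 2.312 -0.965
vertex -0.56 2.846 -2.285
vertex -1.511 2.886 -1.676
endloop
endfacet
facet normal -0.842 0.036 0.539
outer loop
vertex -1.08 2.312 -0.965
vertex -1.511 2.886 -1.676
vertex -1.585 1.88 -1.725
endloop
endfacet
facet normal 0.841 -0.036 -0.540
outer loop
vertex -0.56 2.846 -2.285
vertex -0.635 1.84 -2.335
vertex -1.066 2.414 -3.045
endloop
endfacet
facet normal -0.204 0.903 -0.378
outer loop
vertex -0.56 2.846 -2.285
vertex -1.066 2.414 -3.045
vertex -1.511 2.886 -1.676
endloop
endfacet
facet normal -0.204 0.903 -0.378
outer loop
vertex -1.511 2.886 -1.676
vertex -1.066 2.414 -3.045
vertex -2.016 2.454 -2.436
endloop
endfacet
facet normal -0.842 0.036 0.539
outer loop
vertex -1.511 2.886 -1.676
vertex -2.016 2.454 -2.436
vertex -1.585 1.88 -1.725
endloop
endfacet
facet normal 0.841 -0.035 -0.539
outer loop
vertex -1.066 2.414 -3.045
vertex -0.635 1.84 -2.335
vertex -1.14 1.408 -3.095
endloop
endfacet
facet normal -0.535 0.081 -0.841
outer loop
vertex -1.066 2.414 -3.045
vertex -1.14 1.408 -3.095
vertex -2.016 2.454 -2.436
endloop
endfacet
facet normal -0.536 0.081 -0.841
outer loop
vertex -2.016 2.454 -2.436
vertex -1.14 1.408 -3.095
vertex -2.091 1.448 -2.485
endloop
endfacet
facet normal -0.841 0.036 0.539
outer loop
vertex -2.016 2.454 -2.436
vertex -2.091 1.448 -2.485
vertex -1.585 1.88 -1.725
endloop
endfacet
facet normal 0.842 -0.036 -0.539
outer loop
vertex -1.14 1.408 -3.095
vertex -0.635 1.84 -2.335
vertex -0.709 0.834 -2.384
endloop
endfacet
facet normal -0.331 -0.822 -0.463
outer loop
vertex -1.14 1.408 -3.095
vertex -0.709 0.834 -2.384
vertex -2.091 1.448 -2.485
endloop
endfacet
facet normal -0.331 -0.822 -0.463
outer loop
vertex -2.091 1.448 -2.485
vertex -0.709 0.834 -2.384
vertex -1.66 0.874 -1.775
endloop
endfacet
facet normal -0.841 0.036 0.540
outer loop
vertex -2.091 1.448 -2.485
vertex -1.66 0.874 -1.775
vertex -1.585 1.88 -1.725
endloop
endfacet
facet normal 0.842 -0.036 -0.539
outer loop
vertex -0.709 0.834 -2.384
vertex -0.635 1.84 -2.335
vertex -0.204 1.266 -1.624
endloop
endfacet
facet normal 0.204 -0.903 0.378
outer loop
vertex -0.709 0.834 -2.384
vertex -0.204 1.266 -1.624
vertex -1.66 0.874 -1.775
endloop
endfacet
facet normal 0.204 -0.903 0.378
outer loop
vertex -1.66 0.874 -1.775
vertex -0.204 1.266 -1.624
vertex -1.154 1.306 -1.015
endloop
endfacet
facet normal -0.841 0.036 0.540
outer loop
vertex -1.66 0.874 -1.775
vertex -1.154 1.306 -1.015
vertex -1.585 1.88 -1.725
endloop
endfacet
facet normal 0.841 -0.036 -0.539
outer loop
vertex -0.204 1.266 -1.624
vertex -0.635 1.84 -2.335
vertex -0.129 2.272 -1.575
endloop
endfacet
facet normal 0.535 -0.081 0.841
outer loop
vertex -0.204 1.266 -1.624
vertex -0.129 2.272 -1.575
vertex -1.154 1.306 -1.015
endloop
endfacet
facet normal 0.536 -0.081 0.840
outer loop
vertex -1.154 1.306 -1.015
vertex -0.129 2.272 -1.575
vertex -1.08 2.312 -0.965
endloop
endfacet
facet normal -0.841 0.035 0.539
outer loop
vertex -1.154 1.306 -1.015
vertex -1.08 2.312 -0.965
vertex -1.585 1.88 -1.725
endloop
endfacet
facet normal -0.917 -0.303 -0.261
outer loop
vertex 2.211 -2.132 -3.221
vertex 2.261 -1.578 -4.04
vertex 2.806 -3.289 -3.968
endloop
endfacet
facet normal -0.050 -0.560 0.827
outer loop
vertex 4.099 -2.862 -3.6
vertex 2.211 -2.132 -3.221
vertex 2.806 -3.289 -3.968
endloop
endfacet
facet normal -0.917 -0.303 -0.261
outer loop
vertex 2.806 -3.289 -3.968
vertex 2.261 -1.578 -4.04
vertex 2.856 -2.735 -4.787
endloop
endfacet
facet normal 0.396 -0.771 -0.498
outer loop
vertex 2.856 -2.735 -4.787
vertex 4.099 -2.862 -3.6
vertex 2.806 -3.289 -3.968
endloop
endfacet
facet normal -0.396 0.771 0.498
outer loop
vertex 2.211 -2.132 -3.221
vertex 3.554 -1.151 -3.672
vertex 2.261 -1.578 -4.04
endloop
endfacet
facet normal -0.050 -0.560 0.827
outer loop
vertex 3.504 -1.705 -2.853
vertex 2.211 -2.132 -3.221
vertex 4.099 -2.862 -3.6
endloop
endfacet
facet normal -0.396 0.771 0.498
outer loop
vertex 3.504 -1.705 -2.853
vertex 3.554 -1.151 -3.672
vertex 2.211 -2.132 -3.221
endloop
endfacet
facet normal 0.050 0.560 -0.827
outer loop
vertex 2.261 -1.578 -4.04
vertex 3.554 -1.151 -3.672
vertex 2.856 -2.735 -4.787
endloop
endfacet
facet normal 0.396 -0.771 -0.498
outer loop
vertex 4.149 -2.308 -4.419
vertex 4.099 -2.862 -3.6
vertex 2.856 -2.735 -4.787
endloop
endfacet
facet normal 0.050 0.560 -0.827
outer loop
vertex 2.856 -2.735 -4.787
vertex 3.554 -1.151 -3.672
vertex 4.149 -2.308 -4.419
endloop
endfacet
facet normal 0.917 0.303 0.261
outer loop
vertex 4.149 -2.308 -4.419
vertex 3.504 -1.705 -2.853
vertex 4.099 -2.862 -3.6
endloop
endfacet
facet normal 0.917 0.303 0.261
outer loop
vertex 3.554 -1.151 -3.672
vertex 3.504 -1.705 -2.853
vertex 4.149 -2.308 -4.419
endloop
endfacet

endsolid
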